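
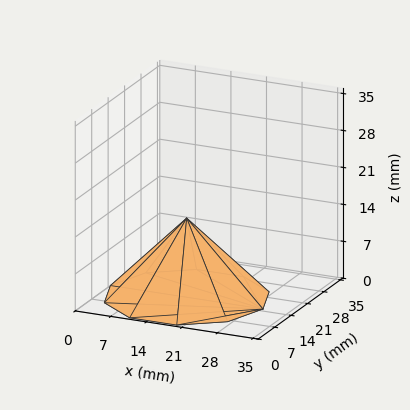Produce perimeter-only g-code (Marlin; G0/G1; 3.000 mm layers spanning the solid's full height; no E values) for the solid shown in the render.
Reading the render: the shape is a regular 10-sided pyramid, base circumscribed radius ≈ 15 mm, apex at z ≈ 15 mm (dimensions read to the nearest mm from the axis ticks). For the g-code, the solid's height is divided into equal slices at the stated Δz and each level perimeter traced with G1 moves after a G0 lift.

; perimeter-only toolpath
G21 ; units = mm
G90 ; absolute positioning
G28 ; home
; layer 1
G0 Z3.000
G0 X27.000 Y15.000
G1 X24.708 Y22.054
G1 X18.708 Y26.413
G1 X11.292 Y26.413
G1 X5.292 Y22.054
G1 X3.000 Y15.000
G1 X5.292 Y7.946
G1 X11.292 Y3.587
G1 X18.708 Y3.587
G1 X24.708 Y7.946
G1 X27.000 Y15.000
; layer 2
G0 Z6.000
G0 X24.000 Y15.000
G1 X22.281 Y20.290
G1 X17.781 Y23.560
G1 X12.219 Y23.560
G1 X7.719 Y20.290
G1 X6.000 Y15.000
G1 X7.719 Y9.710
G1 X12.219 Y6.440
G1 X17.781 Y6.440
G1 X22.281 Y9.710
G1 X24.000 Y15.000
; layer 3
G0 Z9.000
G0 X21.000 Y15.000
G1 X19.854 Y18.527
G1 X16.854 Y20.706
G1 X13.146 Y20.706
G1 X10.146 Y18.527
G1 X9.000 Y15.000
G1 X10.146 Y11.473
G1 X13.146 Y9.294
G1 X16.854 Y9.294
G1 X19.854 Y11.473
G1 X21.000 Y15.000
; layer 4
G0 Z12.000
G0 X18.000 Y15.000
G1 X17.427 Y16.763
G1 X15.927 Y17.853
G1 X14.073 Y17.853
G1 X12.573 Y16.763
G1 X12.000 Y15.000
G1 X12.573 Y13.237
G1 X14.073 Y12.147
G1 X15.927 Y12.147
G1 X17.427 Y13.237
G1 X18.000 Y15.000
M2 ; end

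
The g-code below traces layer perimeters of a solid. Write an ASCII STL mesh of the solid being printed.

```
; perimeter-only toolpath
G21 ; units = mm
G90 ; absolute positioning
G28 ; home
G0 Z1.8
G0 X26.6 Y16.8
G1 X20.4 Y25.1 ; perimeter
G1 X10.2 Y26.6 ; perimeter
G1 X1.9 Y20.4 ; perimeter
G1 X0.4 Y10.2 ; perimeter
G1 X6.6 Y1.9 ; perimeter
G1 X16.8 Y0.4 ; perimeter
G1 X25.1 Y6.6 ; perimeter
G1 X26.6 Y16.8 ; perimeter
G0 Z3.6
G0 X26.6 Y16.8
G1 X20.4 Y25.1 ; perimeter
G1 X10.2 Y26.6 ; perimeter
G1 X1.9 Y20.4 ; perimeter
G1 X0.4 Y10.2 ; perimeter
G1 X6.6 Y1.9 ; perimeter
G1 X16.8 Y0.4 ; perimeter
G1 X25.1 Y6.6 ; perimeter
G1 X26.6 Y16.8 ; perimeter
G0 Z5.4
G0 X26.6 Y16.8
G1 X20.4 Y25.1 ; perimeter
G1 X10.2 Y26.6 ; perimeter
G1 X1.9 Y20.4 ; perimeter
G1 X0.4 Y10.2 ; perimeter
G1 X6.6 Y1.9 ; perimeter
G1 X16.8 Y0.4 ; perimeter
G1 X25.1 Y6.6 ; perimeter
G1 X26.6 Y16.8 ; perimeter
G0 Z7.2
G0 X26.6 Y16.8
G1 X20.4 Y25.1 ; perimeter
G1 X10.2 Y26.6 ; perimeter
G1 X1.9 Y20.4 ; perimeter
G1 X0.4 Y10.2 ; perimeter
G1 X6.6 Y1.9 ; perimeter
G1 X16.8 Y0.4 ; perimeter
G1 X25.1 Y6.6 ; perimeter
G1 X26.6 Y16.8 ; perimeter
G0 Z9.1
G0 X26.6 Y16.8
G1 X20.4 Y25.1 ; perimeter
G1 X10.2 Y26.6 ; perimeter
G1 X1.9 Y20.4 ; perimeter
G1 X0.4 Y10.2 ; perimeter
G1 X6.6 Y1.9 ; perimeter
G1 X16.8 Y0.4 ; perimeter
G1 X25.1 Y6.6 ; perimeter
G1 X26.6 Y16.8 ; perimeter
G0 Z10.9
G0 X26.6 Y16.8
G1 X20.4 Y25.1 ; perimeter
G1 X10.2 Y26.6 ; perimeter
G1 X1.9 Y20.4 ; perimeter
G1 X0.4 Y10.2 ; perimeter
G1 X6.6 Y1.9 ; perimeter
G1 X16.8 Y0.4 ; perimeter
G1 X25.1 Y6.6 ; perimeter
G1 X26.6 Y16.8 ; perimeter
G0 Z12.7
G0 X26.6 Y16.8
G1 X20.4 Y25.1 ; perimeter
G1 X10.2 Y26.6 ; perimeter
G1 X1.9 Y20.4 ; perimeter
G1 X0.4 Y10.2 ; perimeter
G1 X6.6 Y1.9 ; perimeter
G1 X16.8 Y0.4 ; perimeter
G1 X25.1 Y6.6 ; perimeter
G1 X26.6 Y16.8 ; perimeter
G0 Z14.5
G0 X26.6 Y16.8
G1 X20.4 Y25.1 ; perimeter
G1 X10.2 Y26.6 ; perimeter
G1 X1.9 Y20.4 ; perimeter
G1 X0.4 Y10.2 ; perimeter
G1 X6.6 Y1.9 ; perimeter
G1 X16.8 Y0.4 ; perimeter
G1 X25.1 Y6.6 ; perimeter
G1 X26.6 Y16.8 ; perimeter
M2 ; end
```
solid part
  facet normal 0.0000 0.0000 -1.0000
    outer loop
      vertex 10.2 26.6 0.0
      vertex 20.4 25.1 0.0
      vertex 26.6 16.8 0.0
    endloop
  endfacet
  facet normal 0.0000 0.0000 -1.0000
    outer loop
      vertex 1.9 20.4 0.0
      vertex 10.2 26.6 0.0
      vertex 26.6 16.8 0.0
    endloop
  endfacet
  facet normal 0.0000 0.0000 -1.0000
    outer loop
      vertex 0.4 10.2 0.0
      vertex 1.9 20.4 0.0
      vertex 26.6 16.8 0.0
    endloop
  endfacet
  facet normal 0.0000 0.0000 -1.0000
    outer loop
      vertex 6.6 1.9 0.0
      vertex 0.4 10.2 0.0
      vertex 26.6 16.8 0.0
    endloop
  endfacet
  facet normal 0.0000 0.0000 -1.0000
    outer loop
      vertex 16.8 0.4 0.0
      vertex 6.6 1.9 0.0
      vertex 26.6 16.8 0.0
    endloop
  endfacet
  facet normal 0.0000 0.0000 -1.0000
    outer loop
      vertex 25.1 6.6 0.0
      vertex 16.8 0.4 0.0
      vertex 26.6 16.8 0.0
    endloop
  endfacet
  facet normal 0.0000 0.0000 1.0000
    outer loop
      vertex 26.6 16.8 14.5
      vertex 20.4 25.1 14.5
      vertex 10.2 26.6 14.5
    endloop
  endfacet
  facet normal 0.0000 0.0000 1.0000
    outer loop
      vertex 26.6 16.8 14.5
      vertex 10.2 26.6 14.5
      vertex 1.9 20.4 14.5
    endloop
  endfacet
  facet normal 0.0000 0.0000 1.0000
    outer loop
      vertex 26.6 16.8 14.5
      vertex 1.9 20.4 14.5
      vertex 0.4 10.2 14.5
    endloop
  endfacet
  facet normal 0.0000 0.0000 1.0000
    outer loop
      vertex 26.6 16.8 14.5
      vertex 0.4 10.2 14.5
      vertex 6.6 1.9 14.5
    endloop
  endfacet
  facet normal 0.0000 0.0000 1.0000
    outer loop
      vertex 26.6 16.8 14.5
      vertex 6.6 1.9 14.5
      vertex 16.8 0.4 14.5
    endloop
  endfacet
  facet normal 0.0000 0.0000 1.0000
    outer loop
      vertex 26.6 16.8 14.5
      vertex 16.8 0.4 14.5
      vertex 25.1 6.6 14.5
    endloop
  endfacet
  facet normal 0.8012 0.5985 0.0000
    outer loop
      vertex 26.6 16.8 0.0
      vertex 20.4 25.1 0.0
      vertex 20.4 25.1 14.5
    endloop
  endfacet
  facet normal 0.8012 0.5985 0.0000
    outer loop
      vertex 26.6 16.8 0.0
      vertex 20.4 25.1 14.5
      vertex 26.6 16.8 14.5
    endloop
  endfacet
  facet normal 0.1455 0.9894 0.0000
    outer loop
      vertex 20.4 25.1 0.0
      vertex 10.2 26.6 0.0
      vertex 10.2 26.6 14.5
    endloop
  endfacet
  facet normal 0.1455 0.9894 0.0000
    outer loop
      vertex 20.4 25.1 0.0
      vertex 10.2 26.6 14.5
      vertex 20.4 25.1 14.5
    endloop
  endfacet
  facet normal -0.5985 0.8012 0.0000
    outer loop
      vertex 10.2 26.6 0.0
      vertex 1.9 20.4 0.0
      vertex 1.9 20.4 14.5
    endloop
  endfacet
  facet normal -0.5985 0.8012 0.0000
    outer loop
      vertex 10.2 26.6 0.0
      vertex 1.9 20.4 14.5
      vertex 10.2 26.6 14.5
    endloop
  endfacet
  facet normal -0.9894 0.1455 0.0000
    outer loop
      vertex 1.9 20.4 0.0
      vertex 0.4 10.2 0.0
      vertex 0.4 10.2 14.5
    endloop
  endfacet
  facet normal -0.9894 0.1455 0.0000
    outer loop
      vertex 1.9 20.4 0.0
      vertex 0.4 10.2 14.5
      vertex 1.9 20.4 14.5
    endloop
  endfacet
  facet normal -0.8012 -0.5985 0.0000
    outer loop
      vertex 0.4 10.2 0.0
      vertex 6.6 1.9 0.0
      vertex 6.6 1.9 14.5
    endloop
  endfacet
  facet normal -0.8012 -0.5985 0.0000
    outer loop
      vertex 0.4 10.2 0.0
      vertex 6.6 1.9 14.5
      vertex 0.4 10.2 14.5
    endloop
  endfacet
  facet normal -0.1455 -0.9894 0.0000
    outer loop
      vertex 6.6 1.9 0.0
      vertex 16.8 0.4 0.0
      vertex 16.8 0.4 14.5
    endloop
  endfacet
  facet normal -0.1455 -0.9894 0.0000
    outer loop
      vertex 6.6 1.9 0.0
      vertex 16.8 0.4 14.5
      vertex 6.6 1.9 14.5
    endloop
  endfacet
  facet normal 0.5985 -0.8012 0.0000
    outer loop
      vertex 16.8 0.4 0.0
      vertex 25.1 6.6 0.0
      vertex 25.1 6.6 14.5
    endloop
  endfacet
  facet normal 0.5985 -0.8012 0.0000
    outer loop
      vertex 16.8 0.4 0.0
      vertex 25.1 6.6 14.5
      vertex 16.8 0.4 14.5
    endloop
  endfacet
  facet normal 0.9894 -0.1455 0.0000
    outer loop
      vertex 25.1 6.6 0.0
      vertex 26.6 16.8 0.0
      vertex 26.6 16.8 14.5
    endloop
  endfacet
  facet normal 0.9894 -0.1455 0.0000
    outer loop
      vertex 25.1 6.6 0.0
      vertex 26.6 16.8 14.5
      vertex 25.1 6.6 14.5
    endloop
  endfacet
endsolid part

The G0 Z moves step by Δz≈1.8 mm. Every layer's G1 loop is the same polygon, so the solid is a straight extrusion of it from z=0 to z≈14.5. Closing with flat bottom and top caps and triangulating gives 28 facets — a regular 8-sided prism (a cylinder approximated with 8 flat sides), circumscribed radius ≈ 13.5 mm, height ≈ 14.5 mm.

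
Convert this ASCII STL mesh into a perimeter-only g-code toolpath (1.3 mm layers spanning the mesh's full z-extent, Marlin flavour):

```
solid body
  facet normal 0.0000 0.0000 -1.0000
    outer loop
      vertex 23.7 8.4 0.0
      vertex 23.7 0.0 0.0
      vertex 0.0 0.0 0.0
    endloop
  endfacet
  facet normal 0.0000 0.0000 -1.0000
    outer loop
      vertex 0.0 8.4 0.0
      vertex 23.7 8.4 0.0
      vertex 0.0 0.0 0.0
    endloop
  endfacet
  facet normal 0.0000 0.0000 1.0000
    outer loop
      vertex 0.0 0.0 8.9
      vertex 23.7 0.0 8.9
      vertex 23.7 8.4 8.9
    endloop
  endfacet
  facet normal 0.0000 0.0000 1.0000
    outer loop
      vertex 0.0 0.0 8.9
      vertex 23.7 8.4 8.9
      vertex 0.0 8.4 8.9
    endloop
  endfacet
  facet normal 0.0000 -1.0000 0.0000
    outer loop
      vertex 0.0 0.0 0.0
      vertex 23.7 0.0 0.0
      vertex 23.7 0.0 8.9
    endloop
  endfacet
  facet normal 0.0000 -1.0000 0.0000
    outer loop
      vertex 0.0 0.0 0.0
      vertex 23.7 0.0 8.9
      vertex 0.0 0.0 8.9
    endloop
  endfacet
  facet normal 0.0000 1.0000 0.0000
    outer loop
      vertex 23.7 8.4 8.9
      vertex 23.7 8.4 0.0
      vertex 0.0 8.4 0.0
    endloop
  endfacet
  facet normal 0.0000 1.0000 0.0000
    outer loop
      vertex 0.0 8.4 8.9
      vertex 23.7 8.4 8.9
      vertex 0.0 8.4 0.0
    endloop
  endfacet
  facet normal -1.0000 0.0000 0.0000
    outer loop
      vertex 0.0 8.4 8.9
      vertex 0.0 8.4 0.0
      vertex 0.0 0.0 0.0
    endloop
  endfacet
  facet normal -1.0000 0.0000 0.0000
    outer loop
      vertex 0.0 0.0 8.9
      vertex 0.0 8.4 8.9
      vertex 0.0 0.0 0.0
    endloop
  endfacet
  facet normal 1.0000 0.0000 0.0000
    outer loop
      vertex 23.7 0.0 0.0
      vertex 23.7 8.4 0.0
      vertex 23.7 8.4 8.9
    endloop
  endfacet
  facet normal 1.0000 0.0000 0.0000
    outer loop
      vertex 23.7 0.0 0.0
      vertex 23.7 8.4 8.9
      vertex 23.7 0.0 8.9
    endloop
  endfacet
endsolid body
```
; perimeter-only toolpath
G21 ; units = mm
G90 ; absolute positioning
G28 ; home
; layer 1
G0 Z1.3
G0 X0.0 Y0.0
G1 X23.7 Y0.0
G1 X23.7 Y8.4
G1 X0.0 Y8.4
G1 X0.0 Y0.0
; layer 2
G0 Z2.5
G0 X0.0 Y0.0
G1 X23.7 Y0.0
G1 X23.7 Y8.4
G1 X0.0 Y8.4
G1 X0.0 Y0.0
; layer 3
G0 Z3.8
G0 X0.0 Y0.0
G1 X23.7 Y0.0
G1 X23.7 Y8.4
G1 X0.0 Y8.4
G1 X0.0 Y0.0
; layer 4
G0 Z5.1
G0 X0.0 Y0.0
G1 X23.7 Y0.0
G1 X23.7 Y8.4
G1 X0.0 Y8.4
G1 X0.0 Y0.0
; layer 5
G0 Z6.4
G0 X0.0 Y0.0
G1 X23.7 Y0.0
G1 X23.7 Y8.4
G1 X0.0 Y8.4
G1 X0.0 Y0.0
; layer 6
G0 Z7.6
G0 X0.0 Y0.0
G1 X23.7 Y0.0
G1 X23.7 Y8.4
G1 X0.0 Y8.4
G1 X0.0 Y0.0
; layer 7
G0 Z8.9
G0 X0.0 Y0.0
G1 X23.7 Y0.0
G1 X23.7 Y8.4
G1 X0.0 Y8.4
G1 X0.0 Y0.0
M2 ; end

The solid is a rectangular box, roughly 23.7 × 8.4 mm footprint and 8.9 mm tall. Slicing at Δz = 1.3 mm — 7 equal slices spanning the solid's height, so layer i sits at z = i·h/7 — gives 7 non-empty perimeters. Each is a 4-segment closed polygon; G0 lifts to the layer z and rapids to the start vertex, then G1 traces the edges.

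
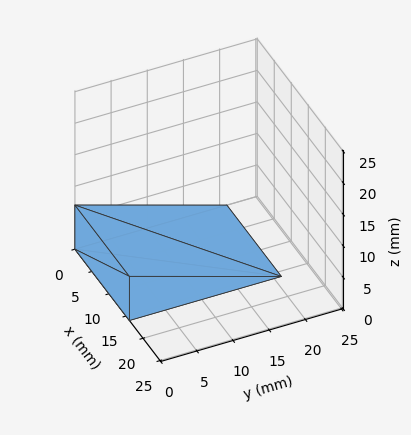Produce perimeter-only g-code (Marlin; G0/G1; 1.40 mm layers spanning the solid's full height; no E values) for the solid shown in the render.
Reading the render: the shape is a wedge (ramp): 16 × 21 mm base, rising to 7 mm along the y=0 edge and sloping linearly to z=0 at y=21 (dimensions read to the nearest mm from the axis ticks). For the g-code, the solid's height is divided into equal slices at the stated Δz and each level perimeter traced with G1 moves after a G0 lift.

; perimeter-only toolpath
G21 ; units = mm
G90 ; absolute positioning
G28 ; home
; layer 1
G0 Z1.40
G0 X0.00 Y0.00
G1 X16.00 Y0.00
G1 X16.00 Y16.80
G1 X0.00 Y16.80
G1 X0.00 Y0.00
; layer 2
G0 Z2.80
G0 X0.00 Y0.00
G1 X16.00 Y0.00
G1 X16.00 Y12.60
G1 X0.00 Y12.60
G1 X0.00 Y0.00
; layer 3
G0 Z4.20
G0 X0.00 Y0.00
G1 X16.00 Y0.00
G1 X16.00 Y8.40
G1 X0.00 Y8.40
G1 X0.00 Y0.00
; layer 4
G0 Z5.60
G0 X0.00 Y0.00
G1 X16.00 Y0.00
G1 X16.00 Y4.20
G1 X0.00 Y4.20
G1 X0.00 Y0.00
M2 ; end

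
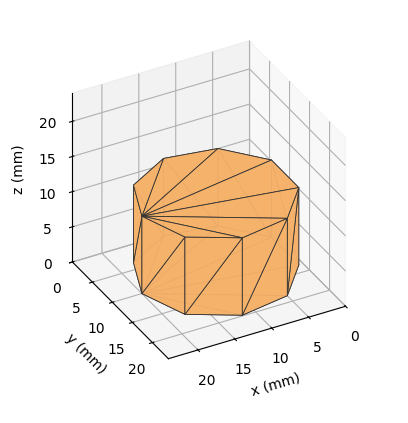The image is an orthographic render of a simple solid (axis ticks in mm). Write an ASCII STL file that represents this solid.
Reading the render: the shape is a regular 9-sided prism (a cylinder approximated with 9 flat sides), circumscribed radius ≈ 10 mm, height ≈ 11 mm (dimensions read to the nearest mm from the axis ticks). For the STL, each face is triangulated and given an outward normal.

solid part
  facet normal 0.0000 0.0000 -1.0000
    outer loop
      vertex 11.736 19.848 0.000
      vertex 17.660 16.428 0.000
      vertex 20.000 10.000 0.000
    endloop
  endfacet
  facet normal 0.0000 0.0000 -1.0000
    outer loop
      vertex 5.000 18.660 0.000
      vertex 11.736 19.848 0.000
      vertex 20.000 10.000 0.000
    endloop
  endfacet
  facet normal 0.0000 0.0000 -1.0000
    outer loop
      vertex 0.603 13.420 0.000
      vertex 5.000 18.660 0.000
      vertex 20.000 10.000 0.000
    endloop
  endfacet
  facet normal 0.0000 0.0000 -1.0000
    outer loop
      vertex 0.603 6.580 0.000
      vertex 0.603 13.420 0.000
      vertex 20.000 10.000 0.000
    endloop
  endfacet
  facet normal 0.0000 0.0000 -1.0000
    outer loop
      vertex 5.000 1.340 0.000
      vertex 0.603 6.580 0.000
      vertex 20.000 10.000 0.000
    endloop
  endfacet
  facet normal 0.0000 0.0000 -1.0000
    outer loop
      vertex 11.736 0.152 0.000
      vertex 5.000 1.340 0.000
      vertex 20.000 10.000 0.000
    endloop
  endfacet
  facet normal 0.0000 0.0000 -1.0000
    outer loop
      vertex 17.660 3.572 0.000
      vertex 11.736 0.152 0.000
      vertex 20.000 10.000 0.000
    endloop
  endfacet
  facet normal 0.0000 0.0000 1.0000
    outer loop
      vertex 20.000 10.000 11.000
      vertex 17.660 16.428 11.000
      vertex 11.736 19.848 11.000
    endloop
  endfacet
  facet normal 0.0000 0.0000 1.0000
    outer loop
      vertex 20.000 10.000 11.000
      vertex 11.736 19.848 11.000
      vertex 5.000 18.660 11.000
    endloop
  endfacet
  facet normal 0.0000 0.0000 1.0000
    outer loop
      vertex 20.000 10.000 11.000
      vertex 5.000 18.660 11.000
      vertex 0.603 13.420 11.000
    endloop
  endfacet
  facet normal 0.0000 0.0000 1.0000
    outer loop
      vertex 20.000 10.000 11.000
      vertex 0.603 13.420 11.000
      vertex 0.603 6.580 11.000
    endloop
  endfacet
  facet normal 0.0000 0.0000 1.0000
    outer loop
      vertex 20.000 10.000 11.000
      vertex 0.603 6.580 11.000
      vertex 5.000 1.340 11.000
    endloop
  endfacet
  facet normal 0.0000 0.0000 1.0000
    outer loop
      vertex 20.000 10.000 11.000
      vertex 5.000 1.340 11.000
      vertex 11.736 0.152 11.000
    endloop
  endfacet
  facet normal 0.0000 0.0000 1.0000
    outer loop
      vertex 20.000 10.000 11.000
      vertex 11.736 0.152 11.000
      vertex 17.660 3.572 11.000
    endloop
  endfacet
  facet normal 0.9397 0.3421 0.0000
    outer loop
      vertex 20.000 10.000 0.000
      vertex 17.660 16.428 0.000
      vertex 17.660 16.428 11.000
    endloop
  endfacet
  facet normal 0.9397 0.3421 0.0000
    outer loop
      vertex 20.000 10.000 0.000
      vertex 17.660 16.428 11.000
      vertex 20.000 10.000 11.000
    endloop
  endfacet
  facet normal 0.5000 0.8660 0.0000
    outer loop
      vertex 17.660 16.428 0.000
      vertex 11.736 19.848 0.000
      vertex 11.736 19.848 11.000
    endloop
  endfacet
  facet normal 0.5000 0.8660 0.0000
    outer loop
      vertex 17.660 16.428 0.000
      vertex 11.736 19.848 11.000
      vertex 17.660 16.428 11.000
    endloop
  endfacet
  facet normal -0.1737 0.9848 0.0000
    outer loop
      vertex 11.736 19.848 0.000
      vertex 5.000 18.660 0.000
      vertex 5.000 18.660 11.000
    endloop
  endfacet
  facet normal -0.1737 0.9848 0.0000
    outer loop
      vertex 11.736 19.848 0.000
      vertex 5.000 18.660 11.000
      vertex 11.736 19.848 11.000
    endloop
  endfacet
  facet normal -0.7660 0.6428 0.0000
    outer loop
      vertex 5.000 18.660 0.000
      vertex 0.603 13.420 0.000
      vertex 0.603 13.420 11.000
    endloop
  endfacet
  facet normal -0.7660 0.6428 0.0000
    outer loop
      vertex 5.000 18.660 0.000
      vertex 0.603 13.420 11.000
      vertex 5.000 18.660 11.000
    endloop
  endfacet
  facet normal -1.0000 0.0000 0.0000
    outer loop
      vertex 0.603 13.420 0.000
      vertex 0.603 6.580 0.000
      vertex 0.603 6.580 11.000
    endloop
  endfacet
  facet normal -1.0000 0.0000 0.0000
    outer loop
      vertex 0.603 13.420 0.000
      vertex 0.603 6.580 11.000
      vertex 0.603 13.420 11.000
    endloop
  endfacet
  facet normal -0.7660 -0.6428 0.0000
    outer loop
      vertex 0.603 6.580 0.000
      vertex 5.000 1.340 0.000
      vertex 5.000 1.340 11.000
    endloop
  endfacet
  facet normal -0.7660 -0.6428 0.0000
    outer loop
      vertex 0.603 6.580 0.000
      vertex 5.000 1.340 11.000
      vertex 0.603 6.580 11.000
    endloop
  endfacet
  facet normal -0.1737 -0.9848 0.0000
    outer loop
      vertex 5.000 1.340 0.000
      vertex 11.736 0.152 0.000
      vertex 11.736 0.152 11.000
    endloop
  endfacet
  facet normal -0.1737 -0.9848 0.0000
    outer loop
      vertex 5.000 1.340 0.000
      vertex 11.736 0.152 11.000
      vertex 5.000 1.340 11.000
    endloop
  endfacet
  facet normal 0.5000 -0.8660 0.0000
    outer loop
      vertex 11.736 0.152 0.000
      vertex 17.660 3.572 0.000
      vertex 17.660 3.572 11.000
    endloop
  endfacet
  facet normal 0.5000 -0.8660 0.0000
    outer loop
      vertex 11.736 0.152 0.000
      vertex 17.660 3.572 11.000
      vertex 11.736 0.152 11.000
    endloop
  endfacet
  facet normal 0.9397 -0.3421 0.0000
    outer loop
      vertex 17.660 3.572 0.000
      vertex 20.000 10.000 0.000
      vertex 20.000 10.000 11.000
    endloop
  endfacet
  facet normal 0.9397 -0.3421 0.0000
    outer loop
      vertex 17.660 3.572 0.000
      vertex 20.000 10.000 11.000
      vertex 17.660 3.572 11.000
    endloop
  endfacet
endsolid part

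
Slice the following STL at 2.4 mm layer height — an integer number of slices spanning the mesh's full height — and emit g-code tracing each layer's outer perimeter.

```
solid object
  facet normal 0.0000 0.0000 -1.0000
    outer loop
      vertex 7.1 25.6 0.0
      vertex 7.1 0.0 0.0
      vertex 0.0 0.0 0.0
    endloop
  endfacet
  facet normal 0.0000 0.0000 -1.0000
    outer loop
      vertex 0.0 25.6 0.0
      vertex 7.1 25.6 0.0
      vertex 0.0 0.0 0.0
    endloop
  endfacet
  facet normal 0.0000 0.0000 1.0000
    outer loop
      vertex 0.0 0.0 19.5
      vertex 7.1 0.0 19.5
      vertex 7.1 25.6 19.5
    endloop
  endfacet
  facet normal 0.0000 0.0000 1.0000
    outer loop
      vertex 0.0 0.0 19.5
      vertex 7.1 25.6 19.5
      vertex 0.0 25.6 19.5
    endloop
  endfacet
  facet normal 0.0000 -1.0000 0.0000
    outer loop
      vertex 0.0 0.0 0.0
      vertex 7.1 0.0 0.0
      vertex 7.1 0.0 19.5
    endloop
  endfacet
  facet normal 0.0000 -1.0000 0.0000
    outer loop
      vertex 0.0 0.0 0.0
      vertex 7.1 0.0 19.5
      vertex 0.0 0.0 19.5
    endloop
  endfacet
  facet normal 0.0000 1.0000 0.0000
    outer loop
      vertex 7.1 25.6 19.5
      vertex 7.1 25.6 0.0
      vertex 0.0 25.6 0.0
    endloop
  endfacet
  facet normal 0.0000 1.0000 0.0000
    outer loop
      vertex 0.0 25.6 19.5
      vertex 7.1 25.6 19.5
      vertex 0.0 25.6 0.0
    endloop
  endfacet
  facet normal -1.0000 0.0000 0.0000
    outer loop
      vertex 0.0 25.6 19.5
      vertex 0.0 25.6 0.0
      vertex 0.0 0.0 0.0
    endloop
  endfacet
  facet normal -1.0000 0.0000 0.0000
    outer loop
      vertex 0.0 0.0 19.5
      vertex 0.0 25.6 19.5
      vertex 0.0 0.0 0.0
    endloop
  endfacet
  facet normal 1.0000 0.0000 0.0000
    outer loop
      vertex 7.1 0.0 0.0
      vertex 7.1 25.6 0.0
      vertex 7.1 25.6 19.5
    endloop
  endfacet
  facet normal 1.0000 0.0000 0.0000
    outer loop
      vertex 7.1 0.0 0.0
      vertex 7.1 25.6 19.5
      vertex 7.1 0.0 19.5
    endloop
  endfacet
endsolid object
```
; perimeter-only toolpath
G21 ; units = mm
G90 ; absolute positioning
G28 ; home
; layer 1
G0 Z2.4
G0 X0.0 Y0.0
G1 X7.1 Y0.0
G1 X7.1 Y25.6
G1 X0.0 Y25.6
G1 X0.0 Y0.0
; layer 2
G0 Z4.9
G0 X0.0 Y0.0
G1 X7.1 Y0.0
G1 X7.1 Y25.6
G1 X0.0 Y25.6
G1 X0.0 Y0.0
; layer 3
G0 Z7.3
G0 X0.0 Y0.0
G1 X7.1 Y0.0
G1 X7.1 Y25.6
G1 X0.0 Y25.6
G1 X0.0 Y0.0
; layer 4
G0 Z9.8
G0 X0.0 Y0.0
G1 X7.1 Y0.0
G1 X7.1 Y25.6
G1 X0.0 Y25.6
G1 X0.0 Y0.0
; layer 5
G0 Z12.2
G0 X0.0 Y0.0
G1 X7.1 Y0.0
G1 X7.1 Y25.6
G1 X0.0 Y25.6
G1 X0.0 Y0.0
; layer 6
G0 Z14.6
G0 X0.0 Y0.0
G1 X7.1 Y0.0
G1 X7.1 Y25.6
G1 X0.0 Y25.6
G1 X0.0 Y0.0
; layer 7
G0 Z17.1
G0 X0.0 Y0.0
G1 X7.1 Y0.0
G1 X7.1 Y25.6
G1 X0.0 Y25.6
G1 X0.0 Y0.0
; layer 8
G0 Z19.5
G0 X0.0 Y0.0
G1 X7.1 Y0.0
G1 X7.1 Y25.6
G1 X0.0 Y25.6
G1 X0.0 Y0.0
M2 ; end

The solid is a rectangular box, roughly 7.1 × 25.6 mm footprint and 19.5 mm tall. Slicing at Δz = 2.4 mm — 8 equal slices spanning the solid's height, so layer i sits at z = i·h/8 — gives 8 non-empty perimeters. Each is a 4-segment closed polygon; G0 lifts to the layer z and rapids to the start vertex, then G1 traces the edges.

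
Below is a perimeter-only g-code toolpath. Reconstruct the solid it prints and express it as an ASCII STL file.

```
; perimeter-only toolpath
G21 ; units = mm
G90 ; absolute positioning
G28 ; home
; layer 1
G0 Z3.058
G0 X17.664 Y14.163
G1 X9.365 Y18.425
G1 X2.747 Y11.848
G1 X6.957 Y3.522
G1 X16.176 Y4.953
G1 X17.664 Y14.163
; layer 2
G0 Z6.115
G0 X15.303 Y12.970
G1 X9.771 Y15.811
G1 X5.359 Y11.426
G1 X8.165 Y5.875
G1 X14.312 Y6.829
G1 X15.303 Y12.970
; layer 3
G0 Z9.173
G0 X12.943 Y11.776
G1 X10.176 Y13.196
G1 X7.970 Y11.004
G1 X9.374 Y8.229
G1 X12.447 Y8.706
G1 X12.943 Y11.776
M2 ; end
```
solid part
  facet normal 0.0000 0.0000 -1.0000
    outer loop
      vertex 0.135 12.270 0.000
      vertex 8.959 21.039 0.000
      vertex 20.025 15.357 0.000
    endloop
  endfacet
  facet normal 0.0000 0.0000 -1.0000
    outer loop
      vertex 5.749 1.168 0.000
      vertex 0.135 12.270 0.000
      vertex 20.025 15.357 0.000
    endloop
  endfacet
  facet normal 0.0000 0.0000 -1.0000
    outer loop
      vertex 18.041 3.076 0.000
      vertex 5.749 1.168 0.000
      vertex 20.025 15.357 0.000
    endloop
  endfacet
  facet normal 0.3742 0.7288 0.5734
    outer loop
      vertex 20.025 15.357 0.000
      vertex 8.959 21.039 0.000
      vertex 10.582 10.582 12.231
    endloop
  endfacet
  facet normal -0.5775 0.5811 0.5734
    outer loop
      vertex 8.959 21.039 0.000
      vertex 0.135 12.270 0.000
      vertex 10.582 10.582 12.231
    endloop
  endfacet
  facet normal -0.7311 -0.3697 0.5734
    outer loop
      vertex 0.135 12.270 0.000
      vertex 5.749 1.168 0.000
      vertex 10.582 10.582 12.231
    endloop
  endfacet
  facet normal 0.1257 -0.8096 0.5734
    outer loop
      vertex 5.749 1.168 0.000
      vertex 18.041 3.076 0.000
      vertex 10.582 10.582 12.231
    endloop
  endfacet
  facet normal 0.8088 -0.1307 0.5734
    outer loop
      vertex 18.041 3.076 0.000
      vertex 20.025 15.357 0.000
      vertex 10.582 10.582 12.231
    endloop
  endfacet
endsolid part

The G0 Z moves step by Δz≈3.058 mm. The G1 loops shrink linearly with z, so the solid tapers from its base footprint up to z≈12.2. Closing with a flat bottom cap and the tapered top and triangulating gives 8 facets — a regular 5-sided pyramid, base circumscribed radius ≈ 10.6 mm, apex at z ≈ 12.2 mm.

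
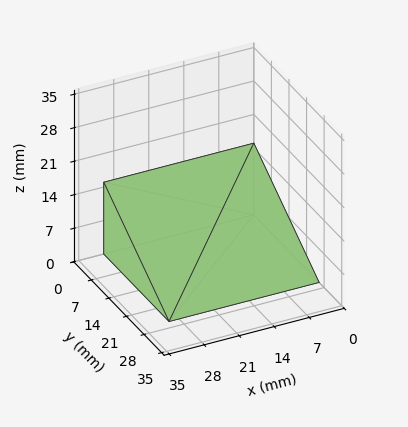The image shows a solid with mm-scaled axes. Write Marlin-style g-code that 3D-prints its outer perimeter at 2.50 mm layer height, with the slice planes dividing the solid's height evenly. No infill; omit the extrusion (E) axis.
Reading the render: the shape is a wedge (ramp): 30 × 26 mm base, rising to 15 mm along the y=0 edge and sloping linearly to z=0 at y=26 (dimensions read to the nearest mm from the axis ticks). For the g-code, the solid's height is divided into equal slices at the stated Δz and each level perimeter traced with G1 moves after a G0 lift.

; perimeter-only toolpath
G21 ; units = mm
G90 ; absolute positioning
G28 ; home
; layer 1
G0 Z2.50
G0 X0.00 Y0.00
G1 X30.00 Y0.00
G1 X30.00 Y21.67
G1 X0.00 Y21.67
G1 X0.00 Y0.00
; layer 2
G0 Z5.00
G0 X0.00 Y0.00
G1 X30.00 Y0.00
G1 X30.00 Y17.33
G1 X0.00 Y17.33
G1 X0.00 Y0.00
; layer 3
G0 Z7.50
G0 X0.00 Y0.00
G1 X30.00 Y0.00
G1 X30.00 Y13.00
G1 X0.00 Y13.00
G1 X0.00 Y0.00
; layer 4
G0 Z10.00
G0 X0.00 Y0.00
G1 X30.00 Y0.00
G1 X30.00 Y8.67
G1 X0.00 Y8.67
G1 X0.00 Y0.00
; layer 5
G0 Z12.50
G0 X0.00 Y0.00
G1 X30.00 Y0.00
G1 X30.00 Y4.33
G1 X0.00 Y4.33
G1 X0.00 Y0.00
M2 ; end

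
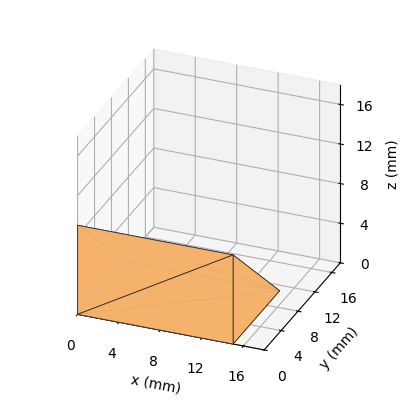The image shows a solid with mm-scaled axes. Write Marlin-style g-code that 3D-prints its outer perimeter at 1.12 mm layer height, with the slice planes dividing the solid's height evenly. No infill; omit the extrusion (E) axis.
Reading the render: the shape is a wedge (ramp): 15 × 11 mm base, rising to 9 mm along the y=0 edge and sloping linearly to z=0 at y=11 (dimensions read to the nearest mm from the axis ticks). For the g-code, the solid's height is divided into equal slices at the stated Δz and each level perimeter traced with G1 moves after a G0 lift.

; perimeter-only toolpath
G21 ; units = mm
G90 ; absolute positioning
G28 ; home
; layer 1
G0 Z1.12
G0 X0.00 Y0.00
G1 X15.00 Y0.00
G1 X15.00 Y9.62
G1 X0.00 Y9.62
G1 X0.00 Y0.00
; layer 2
G0 Z2.25
G0 X0.00 Y0.00
G1 X15.00 Y0.00
G1 X15.00 Y8.25
G1 X0.00 Y8.25
G1 X0.00 Y0.00
; layer 3
G0 Z3.38
G0 X0.00 Y0.00
G1 X15.00 Y0.00
G1 X15.00 Y6.88
G1 X0.00 Y6.88
G1 X0.00 Y0.00
; layer 4
G0 Z4.50
G0 X0.00 Y0.00
G1 X15.00 Y0.00
G1 X15.00 Y5.50
G1 X0.00 Y5.50
G1 X0.00 Y0.00
; layer 5
G0 Z5.62
G0 X0.00 Y0.00
G1 X15.00 Y0.00
G1 X15.00 Y4.12
G1 X0.00 Y4.12
G1 X0.00 Y0.00
; layer 6
G0 Z6.75
G0 X0.00 Y0.00
G1 X15.00 Y0.00
G1 X15.00 Y2.75
G1 X0.00 Y2.75
G1 X0.00 Y0.00
; layer 7
G0 Z7.88
G0 X0.00 Y0.00
G1 X15.00 Y0.00
G1 X15.00 Y1.38
G1 X0.00 Y1.38
G1 X0.00 Y0.00
M2 ; end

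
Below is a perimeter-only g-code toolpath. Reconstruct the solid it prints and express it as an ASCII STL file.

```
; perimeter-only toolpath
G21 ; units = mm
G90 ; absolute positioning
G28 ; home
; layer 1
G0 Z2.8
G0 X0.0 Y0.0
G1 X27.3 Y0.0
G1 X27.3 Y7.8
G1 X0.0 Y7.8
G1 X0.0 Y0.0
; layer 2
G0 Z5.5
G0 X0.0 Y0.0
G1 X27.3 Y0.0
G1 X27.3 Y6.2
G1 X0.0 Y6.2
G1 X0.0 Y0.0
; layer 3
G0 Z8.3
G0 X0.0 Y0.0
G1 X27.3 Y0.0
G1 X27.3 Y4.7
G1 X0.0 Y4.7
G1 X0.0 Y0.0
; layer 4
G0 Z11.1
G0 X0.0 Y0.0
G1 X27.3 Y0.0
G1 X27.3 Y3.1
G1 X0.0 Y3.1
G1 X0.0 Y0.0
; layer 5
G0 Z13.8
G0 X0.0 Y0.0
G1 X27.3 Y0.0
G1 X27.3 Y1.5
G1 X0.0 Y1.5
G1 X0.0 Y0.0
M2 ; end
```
solid part
  facet normal 0.0000 0.0000 -1.0000
    outer loop
      vertex 27.3 9.3 0.0
      vertex 27.3 0.0 0.0
      vertex 0.0 0.0 0.0
    endloop
  endfacet
  facet normal 0.0000 0.0000 -1.0000
    outer loop
      vertex 0.0 9.3 0.0
      vertex 27.3 9.3 0.0
      vertex 0.0 0.0 0.0
    endloop
  endfacet
  facet normal 0.0000 -1.0000 0.0000
    outer loop
      vertex 0.0 0.0 0.0
      vertex 27.3 0.0 0.0
      vertex 27.3 0.0 16.6
    endloop
  endfacet
  facet normal 0.0000 -1.0000 0.0000
    outer loop
      vertex 0.0 0.0 0.0
      vertex 27.3 0.0 16.6
      vertex 0.0 0.0 16.6
    endloop
  endfacet
  facet normal 0.0000 0.8724 0.4888
    outer loop
      vertex 0.0 0.0 16.6
      vertex 27.3 0.0 16.6
      vertex 27.3 9.3 0.0
    endloop
  endfacet
  facet normal 0.0000 0.8724 0.4888
    outer loop
      vertex 0.0 0.0 16.6
      vertex 27.3 9.3 0.0
      vertex 0.0 9.3 0.0
    endloop
  endfacet
  facet normal -1.0000 0.0000 0.0000
    outer loop
      vertex 0.0 0.0 16.6
      vertex 0.0 9.3 0.0
      vertex 0.0 0.0 0.0
    endloop
  endfacet
  facet normal 1.0000 0.0000 0.0000
    outer loop
      vertex 27.3 0.0 0.0
      vertex 27.3 9.3 0.0
      vertex 27.3 0.0 16.6
    endloop
  endfacet
endsolid part

The G0 Z moves step by Δz≈2.8 mm. The G1 loops shrink linearly with z, so the solid tapers from its base footprint up to z≈16.6. Closing with a flat bottom cap and the tapered top and triangulating gives 8 facets — a wedge (ramp): 27.3 × 9.3 mm base, rising to 16.6 mm along the y=0 edge and sloping linearly to z=0 at y=9.3.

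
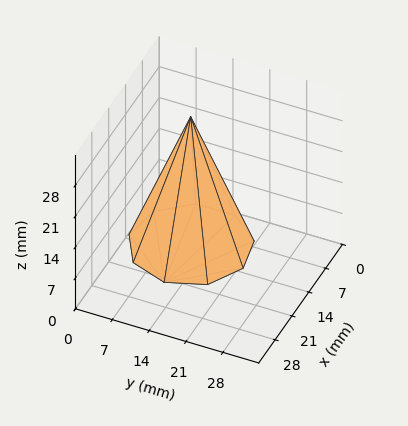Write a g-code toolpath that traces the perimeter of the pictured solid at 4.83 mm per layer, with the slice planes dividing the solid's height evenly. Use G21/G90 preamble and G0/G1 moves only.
Reading the render: the shape is a regular 9-sided pyramid, base circumscribed radius ≈ 11 mm, apex at z ≈ 29 mm (dimensions read to the nearest mm from the axis ticks). For the g-code, the solid's height is divided into equal slices at the stated Δz and each level perimeter traced with G1 moves after a G0 lift.

; perimeter-only toolpath
G21 ; units = mm
G90 ; absolute positioning
G28 ; home
; layer 1
G0 Z4.83
G0 X20.17 Y11.00
G1 X18.02 Y16.89
G1 X12.59 Y20.02
G1 X6.42 Y18.94
G1 X2.38 Y14.13
G1 X2.38 Y7.87
G1 X6.42 Y3.06
G1 X12.59 Y1.97
G1 X18.02 Y5.11
G1 X20.17 Y11.00
; layer 2
G0 Z9.67
G0 X18.33 Y11.00
G1 X16.62 Y15.71
G1 X12.27 Y18.22
G1 X7.33 Y17.35
G1 X4.11 Y13.51
G1 X4.11 Y8.49
G1 X7.33 Y4.65
G1 X12.27 Y3.78
G1 X16.62 Y6.29
G1 X18.33 Y11.00
; layer 3
G0 Z14.50
G0 X16.50 Y11.00
G1 X15.21 Y14.54
G1 X11.96 Y16.41
G1 X8.25 Y15.77
G1 X5.83 Y12.88
G1 X5.83 Y9.12
G1 X8.25 Y6.24
G1 X11.96 Y5.58
G1 X15.21 Y7.46
G1 X16.50 Y11.00
; layer 4
G0 Z19.33
G0 X14.67 Y11.00
G1 X13.81 Y13.36
G1 X11.64 Y14.61
G1 X9.17 Y14.18
G1 X7.55 Y12.25
G1 X7.55 Y9.75
G1 X9.17 Y7.82
G1 X11.64 Y7.39
G1 X13.81 Y8.64
G1 X14.67 Y11.00
; layer 5
G0 Z24.17
G0 X12.83 Y11.00
G1 X12.41 Y12.18
G1 X11.32 Y12.80
G1 X10.08 Y12.59
G1 X9.28 Y11.63
G1 X9.28 Y10.37
G1 X10.08 Y9.41
G1 X11.32 Y9.20
G1 X12.41 Y9.82
G1 X12.83 Y11.00
M2 ; end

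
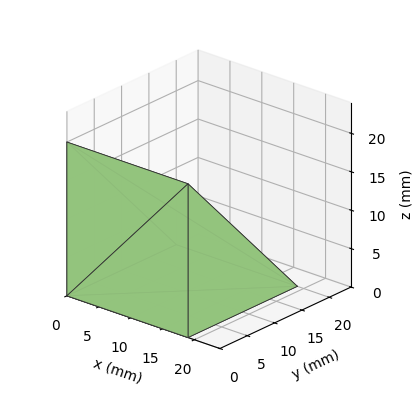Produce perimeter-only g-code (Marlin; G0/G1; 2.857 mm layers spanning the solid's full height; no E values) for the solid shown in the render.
Reading the render: the shape is a wedge (ramp): 19 × 20 mm base, rising to 20 mm along the y=0 edge and sloping linearly to z=0 at y=20 (dimensions read to the nearest mm from the axis ticks). For the g-code, the solid's height is divided into equal slices at the stated Δz and each level perimeter traced with G1 moves after a G0 lift.

; perimeter-only toolpath
G21 ; units = mm
G90 ; absolute positioning
G28 ; home
; layer 1
G0 Z2.857
G0 X0.000 Y0.000
G1 X19.000 Y0.000
G1 X19.000 Y17.143
G1 X0.000 Y17.143
G1 X0.000 Y0.000
; layer 2
G0 Z5.714
G0 X0.000 Y0.000
G1 X19.000 Y0.000
G1 X19.000 Y14.286
G1 X0.000 Y14.286
G1 X0.000 Y0.000
; layer 3
G0 Z8.571
G0 X0.000 Y0.000
G1 X19.000 Y0.000
G1 X19.000 Y11.429
G1 X0.000 Y11.429
G1 X0.000 Y0.000
; layer 4
G0 Z11.429
G0 X0.000 Y0.000
G1 X19.000 Y0.000
G1 X19.000 Y8.571
G1 X0.000 Y8.571
G1 X0.000 Y0.000
; layer 5
G0 Z14.286
G0 X0.000 Y0.000
G1 X19.000 Y0.000
G1 X19.000 Y5.714
G1 X0.000 Y5.714
G1 X0.000 Y0.000
; layer 6
G0 Z17.143
G0 X0.000 Y0.000
G1 X19.000 Y0.000
G1 X19.000 Y2.857
G1 X0.000 Y2.857
G1 X0.000 Y0.000
M2 ; end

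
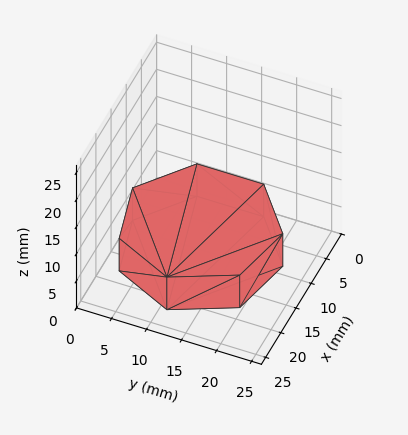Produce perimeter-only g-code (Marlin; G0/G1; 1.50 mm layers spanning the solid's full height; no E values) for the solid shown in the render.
Reading the render: the shape is a regular 7-sided prism (a cylinder approximated with 7 flat sides), circumscribed radius ≈ 11 mm, height ≈ 6 mm (dimensions read to the nearest mm from the axis ticks). For the g-code, the solid's height is divided into equal slices at the stated Δz and each level perimeter traced with G1 moves after a G0 lift.

; perimeter-only toolpath
G21 ; units = mm
G90 ; absolute positioning
G28 ; home
; layer 1
G0 Z1.50
G0 X22.00 Y11.00
G1 X17.86 Y19.60
G1 X8.55 Y21.72
G1 X1.09 Y15.77
G1 X1.09 Y6.23
G1 X8.55 Y0.28
G1 X17.86 Y2.40
G1 X22.00 Y11.00
; layer 2
G0 Z3.00
G0 X22.00 Y11.00
G1 X17.86 Y19.60
G1 X8.55 Y21.72
G1 X1.09 Y15.77
G1 X1.09 Y6.23
G1 X8.55 Y0.28
G1 X17.86 Y2.40
G1 X22.00 Y11.00
; layer 3
G0 Z4.50
G0 X22.00 Y11.00
G1 X17.86 Y19.60
G1 X8.55 Y21.72
G1 X1.09 Y15.77
G1 X1.09 Y6.23
G1 X8.55 Y0.28
G1 X17.86 Y2.40
G1 X22.00 Y11.00
; layer 4
G0 Z6.00
G0 X22.00 Y11.00
G1 X17.86 Y19.60
G1 X8.55 Y21.72
G1 X1.09 Y15.77
G1 X1.09 Y6.23
G1 X8.55 Y0.28
G1 X17.86 Y2.40
G1 X22.00 Y11.00
M2 ; end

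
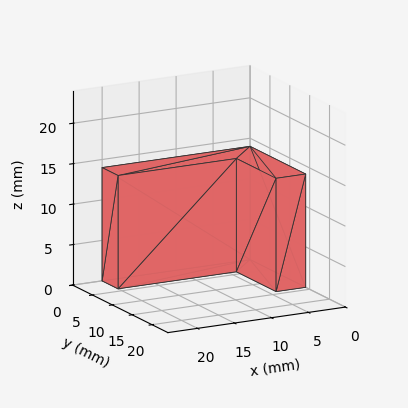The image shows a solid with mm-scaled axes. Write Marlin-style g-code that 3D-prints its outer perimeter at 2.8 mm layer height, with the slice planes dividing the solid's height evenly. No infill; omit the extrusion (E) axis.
Reading the render: the shape is an L-shaped prism: outer 20 × 14 mm, arm thicknesses ≈ 4 mm (horizontal) and 4 mm (vertical), extruded 14 mm in z (dimensions read to the nearest mm from the axis ticks). For the g-code, the solid's height is divided into equal slices at the stated Δz and each level perimeter traced with G1 moves after a G0 lift.

; perimeter-only toolpath
G21 ; units = mm
G90 ; absolute positioning
G28 ; home
; layer 1
G0 Z2.8
G0 X0.0 Y0.0
G1 X20.0 Y0.0
G1 X20.0 Y4.0
G1 X4.0 Y4.0
G1 X4.0 Y14.0
G1 X0.0 Y14.0
G1 X0.0 Y0.0
; layer 2
G0 Z5.6
G0 X0.0 Y0.0
G1 X20.0 Y0.0
G1 X20.0 Y4.0
G1 X4.0 Y4.0
G1 X4.0 Y14.0
G1 X0.0 Y14.0
G1 X0.0 Y0.0
; layer 3
G0 Z8.4
G0 X0.0 Y0.0
G1 X20.0 Y0.0
G1 X20.0 Y4.0
G1 X4.0 Y4.0
G1 X4.0 Y14.0
G1 X0.0 Y14.0
G1 X0.0 Y0.0
; layer 4
G0 Z11.2
G0 X0.0 Y0.0
G1 X20.0 Y0.0
G1 X20.0 Y4.0
G1 X4.0 Y4.0
G1 X4.0 Y14.0
G1 X0.0 Y14.0
G1 X0.0 Y0.0
; layer 5
G0 Z14.0
G0 X0.0 Y0.0
G1 X20.0 Y0.0
G1 X20.0 Y4.0
G1 X4.0 Y4.0
G1 X4.0 Y14.0
G1 X0.0 Y14.0
G1 X0.0 Y0.0
M2 ; end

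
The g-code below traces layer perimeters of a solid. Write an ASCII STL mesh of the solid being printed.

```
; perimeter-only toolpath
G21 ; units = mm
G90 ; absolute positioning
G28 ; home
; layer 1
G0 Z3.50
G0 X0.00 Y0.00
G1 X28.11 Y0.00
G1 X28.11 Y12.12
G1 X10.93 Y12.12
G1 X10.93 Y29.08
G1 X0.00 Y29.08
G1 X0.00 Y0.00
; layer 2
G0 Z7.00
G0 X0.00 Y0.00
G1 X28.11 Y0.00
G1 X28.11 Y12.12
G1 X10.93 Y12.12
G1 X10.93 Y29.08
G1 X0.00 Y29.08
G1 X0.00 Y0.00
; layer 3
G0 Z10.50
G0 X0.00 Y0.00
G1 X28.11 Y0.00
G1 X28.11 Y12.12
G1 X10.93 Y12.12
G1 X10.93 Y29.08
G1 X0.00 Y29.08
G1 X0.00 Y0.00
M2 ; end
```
solid part
  facet normal 0.0000 0.0000 -1.0000
    outer loop
      vertex 28.11 12.12 0.00
      vertex 28.11 0.00 0.00
      vertex 0.00 0.00 0.00
    endloop
  endfacet
  facet normal 0.0000 0.0000 -1.0000
    outer loop
      vertex 10.93 12.12 0.00
      vertex 28.11 12.12 0.00
      vertex 0.00 0.00 0.00
    endloop
  endfacet
  facet normal 0.0000 0.0000 -1.0000
    outer loop
      vertex 10.93 29.08 0.00
      vertex 10.93 12.12 0.00
      vertex 0.00 0.00 0.00
    endloop
  endfacet
  facet normal 0.0000 0.0000 -1.0000
    outer loop
      vertex 0.00 29.08 0.00
      vertex 10.93 29.08 0.00
      vertex 0.00 0.00 0.00
    endloop
  endfacet
  facet normal 0.0000 0.0000 1.0000
    outer loop
      vertex 0.00 0.00 10.50
      vertex 28.11 0.00 10.50
      vertex 28.11 12.12 10.50
    endloop
  endfacet
  facet normal 0.0000 0.0000 1.0000
    outer loop
      vertex 0.00 0.00 10.50
      vertex 28.11 12.12 10.50
      vertex 10.93 12.12 10.50
    endloop
  endfacet
  facet normal 0.0000 0.0000 1.0000
    outer loop
      vertex 0.00 0.00 10.50
      vertex 10.93 12.12 10.50
      vertex 10.93 29.08 10.50
    endloop
  endfacet
  facet normal 0.0000 0.0000 1.0000
    outer loop
      vertex 0.00 0.00 10.50
      vertex 10.93 29.08 10.50
      vertex 0.00 29.08 10.50
    endloop
  endfacet
  facet normal 0.0000 -1.0000 0.0000
    outer loop
      vertex 0.00 0.00 0.00
      vertex 28.11 0.00 0.00
      vertex 28.11 0.00 10.50
    endloop
  endfacet
  facet normal 0.0000 -1.0000 0.0000
    outer loop
      vertex 0.00 0.00 0.00
      vertex 28.11 0.00 10.50
      vertex 0.00 0.00 10.50
    endloop
  endfacet
  facet normal 1.0000 0.0000 0.0000
    outer loop
      vertex 28.11 0.00 0.00
      vertex 28.11 12.12 0.00
      vertex 28.11 12.12 10.50
    endloop
  endfacet
  facet normal 1.0000 0.0000 0.0000
    outer loop
      vertex 28.11 0.00 0.00
      vertex 28.11 12.12 10.50
      vertex 28.11 0.00 10.50
    endloop
  endfacet
  facet normal 0.0000 1.0000 0.0000
    outer loop
      vertex 28.11 12.12 0.00
      vertex 10.93 12.12 0.00
      vertex 10.93 12.12 10.50
    endloop
  endfacet
  facet normal 0.0000 1.0000 0.0000
    outer loop
      vertex 28.11 12.12 0.00
      vertex 10.93 12.12 10.50
      vertex 28.11 12.12 10.50
    endloop
  endfacet
  facet normal 1.0000 0.0000 0.0000
    outer loop
      vertex 10.93 12.12 0.00
      vertex 10.93 29.08 0.00
      vertex 10.93 29.08 10.50
    endloop
  endfacet
  facet normal 1.0000 0.0000 0.0000
    outer loop
      vertex 10.93 12.12 0.00
      vertex 10.93 29.08 10.50
      vertex 10.93 12.12 10.50
    endloop
  endfacet
  facet normal 0.0000 1.0000 0.0000
    outer loop
      vertex 10.93 29.08 0.00
      vertex 0.00 29.08 0.00
      vertex 0.00 29.08 10.50
    endloop
  endfacet
  facet normal 0.0000 1.0000 0.0000
    outer loop
      vertex 10.93 29.08 0.00
      vertex 0.00 29.08 10.50
      vertex 10.93 29.08 10.50
    endloop
  endfacet
  facet normal -1.0000 0.0000 0.0000
    outer loop
      vertex 0.00 29.08 0.00
      vertex 0.00 0.00 0.00
      vertex 0.00 0.00 10.50
    endloop
  endfacet
  facet normal -1.0000 0.0000 0.0000
    outer loop
      vertex 0.00 29.08 0.00
      vertex 0.00 0.00 10.50
      vertex 0.00 29.08 10.50
    endloop
  endfacet
endsolid part

The G0 Z moves step by Δz≈3.50 mm. Every layer's G1 loop is the same polygon, so the solid is a straight extrusion of it from z=0 to z≈10.5. Closing with flat bottom and top caps and triangulating gives 20 facets — an L-shaped prism: outer 28.1 × 29.1 mm, arm thicknesses ≈ 12.1 mm (horizontal) and 10.9 mm (vertical), extruded 10.5 mm in z.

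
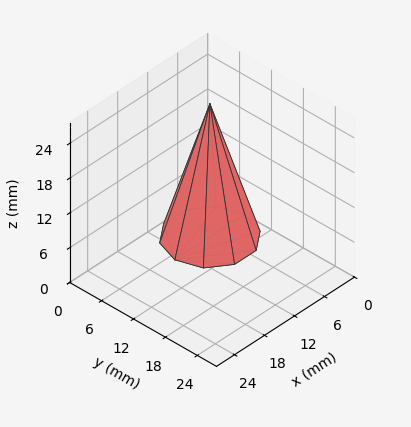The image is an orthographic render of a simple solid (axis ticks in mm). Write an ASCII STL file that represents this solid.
Reading the render: the shape is a regular 10-sided pyramid, base circumscribed radius ≈ 7 mm, apex at z ≈ 23 mm (dimensions read to the nearest mm from the axis ticks). For the STL, each face is triangulated and given an outward normal.

solid part
  facet normal 0.0000 0.0000 -1.0000
    outer loop
      vertex 9.16 13.66 0.00
      vertex 12.66 11.11 0.00
      vertex 14.00 7.00 0.00
    endloop
  endfacet
  facet normal 0.0000 0.0000 -1.0000
    outer loop
      vertex 4.84 13.66 0.00
      vertex 9.16 13.66 0.00
      vertex 14.00 7.00 0.00
    endloop
  endfacet
  facet normal 0.0000 0.0000 -1.0000
    outer loop
      vertex 1.34 11.11 0.00
      vertex 4.84 13.66 0.00
      vertex 14.00 7.00 0.00
    endloop
  endfacet
  facet normal 0.0000 0.0000 -1.0000
    outer loop
      vertex 0.00 7.00 0.00
      vertex 1.34 11.11 0.00
      vertex 14.00 7.00 0.00
    endloop
  endfacet
  facet normal 0.0000 0.0000 -1.0000
    outer loop
      vertex 1.34 2.89 0.00
      vertex 0.00 7.00 0.00
      vertex 14.00 7.00 0.00
    endloop
  endfacet
  facet normal 0.0000 0.0000 -1.0000
    outer loop
      vertex 4.84 0.34 0.00
      vertex 1.34 2.89 0.00
      vertex 14.00 7.00 0.00
    endloop
  endfacet
  facet normal 0.0000 0.0000 -1.0000
    outer loop
      vertex 9.16 0.34 0.00
      vertex 4.84 0.34 0.00
      vertex 14.00 7.00 0.00
    endloop
  endfacet
  facet normal 0.0000 0.0000 -1.0000
    outer loop
      vertex 12.66 2.89 0.00
      vertex 9.16 0.34 0.00
      vertex 14.00 7.00 0.00
    endloop
  endfacet
  facet normal 0.9133 0.2978 0.2780
    outer loop
      vertex 14.00 7.00 0.00
      vertex 12.66 11.11 0.00
      vertex 7.00 7.00 23.00
    endloop
  endfacet
  facet normal 0.5657 0.7764 0.2779
    outer loop
      vertex 12.66 11.11 0.00
      vertex 9.16 13.66 0.00
      vertex 7.00 7.00 23.00
    endloop
  endfacet
  facet normal 0.0000 0.9605 0.2781
    outer loop
      vertex 9.16 13.66 0.00
      vertex 4.84 13.66 0.00
      vertex 7.00 7.00 23.00
    endloop
  endfacet
  facet normal -0.5657 0.7764 0.2779
    outer loop
      vertex 4.84 13.66 0.00
      vertex 1.34 11.11 0.00
      vertex 7.00 7.00 23.00
    endloop
  endfacet
  facet normal -0.9133 0.2978 0.2780
    outer loop
      vertex 1.34 11.11 0.00
      vertex 0.00 7.00 0.00
      vertex 7.00 7.00 23.00
    endloop
  endfacet
  facet normal -0.9133 -0.2978 0.2780
    outer loop
      vertex 0.00 7.00 0.00
      vertex 1.34 2.89 0.00
      vertex 7.00 7.00 23.00
    endloop
  endfacet
  facet normal -0.5657 -0.7764 0.2779
    outer loop
      vertex 1.34 2.89 0.00
      vertex 4.84 0.34 0.00
      vertex 7.00 7.00 23.00
    endloop
  endfacet
  facet normal 0.0000 -0.9605 0.2781
    outer loop
      vertex 4.84 0.34 0.00
      vertex 9.16 0.34 0.00
      vertex 7.00 7.00 23.00
    endloop
  endfacet
  facet normal 0.5657 -0.7764 0.2779
    outer loop
      vertex 9.16 0.34 0.00
      vertex 12.66 2.89 0.00
      vertex 7.00 7.00 23.00
    endloop
  endfacet
  facet normal 0.9133 -0.2978 0.2780
    outer loop
      vertex 12.66 2.89 0.00
      vertex 14.00 7.00 0.00
      vertex 7.00 7.00 23.00
    endloop
  endfacet
endsolid part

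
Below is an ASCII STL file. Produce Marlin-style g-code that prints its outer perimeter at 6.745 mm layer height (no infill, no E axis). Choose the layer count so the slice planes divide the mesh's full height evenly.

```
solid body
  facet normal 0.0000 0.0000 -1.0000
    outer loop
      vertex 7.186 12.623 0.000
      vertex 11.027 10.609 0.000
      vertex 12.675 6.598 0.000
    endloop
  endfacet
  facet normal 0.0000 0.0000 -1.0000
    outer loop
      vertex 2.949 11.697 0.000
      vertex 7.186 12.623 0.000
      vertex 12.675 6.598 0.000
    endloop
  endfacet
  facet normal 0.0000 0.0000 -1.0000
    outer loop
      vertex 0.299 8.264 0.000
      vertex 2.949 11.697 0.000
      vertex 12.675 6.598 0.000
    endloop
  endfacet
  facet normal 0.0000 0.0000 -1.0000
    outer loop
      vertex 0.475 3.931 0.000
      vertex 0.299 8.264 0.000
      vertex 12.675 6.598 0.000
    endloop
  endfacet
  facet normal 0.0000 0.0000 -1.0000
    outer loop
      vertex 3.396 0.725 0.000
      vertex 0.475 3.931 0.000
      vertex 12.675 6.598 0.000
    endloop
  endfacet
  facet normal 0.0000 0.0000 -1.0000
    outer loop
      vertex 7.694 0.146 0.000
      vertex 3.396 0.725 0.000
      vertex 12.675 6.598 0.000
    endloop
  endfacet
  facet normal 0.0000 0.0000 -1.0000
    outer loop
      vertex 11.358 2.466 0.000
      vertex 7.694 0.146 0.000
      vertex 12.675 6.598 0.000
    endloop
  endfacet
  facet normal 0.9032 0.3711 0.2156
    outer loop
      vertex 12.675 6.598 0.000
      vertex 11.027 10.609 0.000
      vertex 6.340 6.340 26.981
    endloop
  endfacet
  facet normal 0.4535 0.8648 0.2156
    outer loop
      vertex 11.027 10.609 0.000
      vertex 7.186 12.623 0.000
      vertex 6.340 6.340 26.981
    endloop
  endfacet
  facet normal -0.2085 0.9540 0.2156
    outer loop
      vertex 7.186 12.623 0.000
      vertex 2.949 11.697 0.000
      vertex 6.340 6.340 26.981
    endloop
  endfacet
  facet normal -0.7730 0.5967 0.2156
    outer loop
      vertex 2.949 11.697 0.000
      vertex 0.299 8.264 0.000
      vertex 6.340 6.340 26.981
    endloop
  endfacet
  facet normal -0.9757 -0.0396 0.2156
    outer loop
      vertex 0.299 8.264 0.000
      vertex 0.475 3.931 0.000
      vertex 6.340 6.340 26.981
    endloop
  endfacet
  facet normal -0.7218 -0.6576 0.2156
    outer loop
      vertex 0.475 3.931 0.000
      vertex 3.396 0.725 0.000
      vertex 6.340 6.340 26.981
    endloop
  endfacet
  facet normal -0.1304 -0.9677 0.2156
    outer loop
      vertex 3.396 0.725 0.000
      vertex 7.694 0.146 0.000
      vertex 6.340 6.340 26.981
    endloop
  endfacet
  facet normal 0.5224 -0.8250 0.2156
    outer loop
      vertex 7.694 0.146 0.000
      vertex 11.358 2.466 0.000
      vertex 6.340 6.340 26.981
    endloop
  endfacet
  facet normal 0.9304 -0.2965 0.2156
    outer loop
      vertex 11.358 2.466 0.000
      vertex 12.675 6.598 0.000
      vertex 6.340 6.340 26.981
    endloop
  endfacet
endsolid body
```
; perimeter-only toolpath
G21 ; units = mm
G90 ; absolute positioning
G28 ; home
; layer 1
G0 Z6.745
G0 X11.091 Y6.534
G1 X9.855 Y9.542
G1 X6.974 Y11.052
G1 X3.797 Y10.358
G1 X1.809 Y7.783
G1 X1.941 Y4.533
G1 X4.132 Y2.129
G1 X7.356 Y1.694
G1 X10.104 Y3.434
G1 X11.091 Y6.534
; layer 2
G0 Z13.491
G0 X9.508 Y6.469
G1 X8.683 Y8.474
G1 X6.763 Y9.482
G1 X4.644 Y9.018
G1 X3.320 Y7.302
G1 X3.407 Y5.136
G1 X4.868 Y3.532
G1 X7.017 Y3.243
G1 X8.849 Y4.403
G1 X9.508 Y6.469
; layer 3
G0 Z20.236
G0 X7.924 Y6.405
G1 X7.512 Y7.407
G1 X6.551 Y7.911
G1 X5.492 Y7.679
G1 X4.830 Y6.821
G1 X4.874 Y5.738
G1 X5.604 Y4.936
G1 X6.678 Y4.792
G1 X7.595 Y5.372
G1 X7.924 Y6.405
M2 ; end

The solid is a regular 9-sided pyramid, base circumscribed radius ≈ 6.34 mm, apex at z ≈ 27 mm. Slicing at Δz = 6.745 mm — 4 equal slices spanning the solid's height, so layer i sits at z = i·h/4 — gives 3 non-empty perimeters. Each is a 9-segment closed polygon; G0 lifts to the layer z and rapids to the start vertex, then G1 traces the edges. The cross-section shrinks linearly with z (the slice at the apex is degenerate and omitted).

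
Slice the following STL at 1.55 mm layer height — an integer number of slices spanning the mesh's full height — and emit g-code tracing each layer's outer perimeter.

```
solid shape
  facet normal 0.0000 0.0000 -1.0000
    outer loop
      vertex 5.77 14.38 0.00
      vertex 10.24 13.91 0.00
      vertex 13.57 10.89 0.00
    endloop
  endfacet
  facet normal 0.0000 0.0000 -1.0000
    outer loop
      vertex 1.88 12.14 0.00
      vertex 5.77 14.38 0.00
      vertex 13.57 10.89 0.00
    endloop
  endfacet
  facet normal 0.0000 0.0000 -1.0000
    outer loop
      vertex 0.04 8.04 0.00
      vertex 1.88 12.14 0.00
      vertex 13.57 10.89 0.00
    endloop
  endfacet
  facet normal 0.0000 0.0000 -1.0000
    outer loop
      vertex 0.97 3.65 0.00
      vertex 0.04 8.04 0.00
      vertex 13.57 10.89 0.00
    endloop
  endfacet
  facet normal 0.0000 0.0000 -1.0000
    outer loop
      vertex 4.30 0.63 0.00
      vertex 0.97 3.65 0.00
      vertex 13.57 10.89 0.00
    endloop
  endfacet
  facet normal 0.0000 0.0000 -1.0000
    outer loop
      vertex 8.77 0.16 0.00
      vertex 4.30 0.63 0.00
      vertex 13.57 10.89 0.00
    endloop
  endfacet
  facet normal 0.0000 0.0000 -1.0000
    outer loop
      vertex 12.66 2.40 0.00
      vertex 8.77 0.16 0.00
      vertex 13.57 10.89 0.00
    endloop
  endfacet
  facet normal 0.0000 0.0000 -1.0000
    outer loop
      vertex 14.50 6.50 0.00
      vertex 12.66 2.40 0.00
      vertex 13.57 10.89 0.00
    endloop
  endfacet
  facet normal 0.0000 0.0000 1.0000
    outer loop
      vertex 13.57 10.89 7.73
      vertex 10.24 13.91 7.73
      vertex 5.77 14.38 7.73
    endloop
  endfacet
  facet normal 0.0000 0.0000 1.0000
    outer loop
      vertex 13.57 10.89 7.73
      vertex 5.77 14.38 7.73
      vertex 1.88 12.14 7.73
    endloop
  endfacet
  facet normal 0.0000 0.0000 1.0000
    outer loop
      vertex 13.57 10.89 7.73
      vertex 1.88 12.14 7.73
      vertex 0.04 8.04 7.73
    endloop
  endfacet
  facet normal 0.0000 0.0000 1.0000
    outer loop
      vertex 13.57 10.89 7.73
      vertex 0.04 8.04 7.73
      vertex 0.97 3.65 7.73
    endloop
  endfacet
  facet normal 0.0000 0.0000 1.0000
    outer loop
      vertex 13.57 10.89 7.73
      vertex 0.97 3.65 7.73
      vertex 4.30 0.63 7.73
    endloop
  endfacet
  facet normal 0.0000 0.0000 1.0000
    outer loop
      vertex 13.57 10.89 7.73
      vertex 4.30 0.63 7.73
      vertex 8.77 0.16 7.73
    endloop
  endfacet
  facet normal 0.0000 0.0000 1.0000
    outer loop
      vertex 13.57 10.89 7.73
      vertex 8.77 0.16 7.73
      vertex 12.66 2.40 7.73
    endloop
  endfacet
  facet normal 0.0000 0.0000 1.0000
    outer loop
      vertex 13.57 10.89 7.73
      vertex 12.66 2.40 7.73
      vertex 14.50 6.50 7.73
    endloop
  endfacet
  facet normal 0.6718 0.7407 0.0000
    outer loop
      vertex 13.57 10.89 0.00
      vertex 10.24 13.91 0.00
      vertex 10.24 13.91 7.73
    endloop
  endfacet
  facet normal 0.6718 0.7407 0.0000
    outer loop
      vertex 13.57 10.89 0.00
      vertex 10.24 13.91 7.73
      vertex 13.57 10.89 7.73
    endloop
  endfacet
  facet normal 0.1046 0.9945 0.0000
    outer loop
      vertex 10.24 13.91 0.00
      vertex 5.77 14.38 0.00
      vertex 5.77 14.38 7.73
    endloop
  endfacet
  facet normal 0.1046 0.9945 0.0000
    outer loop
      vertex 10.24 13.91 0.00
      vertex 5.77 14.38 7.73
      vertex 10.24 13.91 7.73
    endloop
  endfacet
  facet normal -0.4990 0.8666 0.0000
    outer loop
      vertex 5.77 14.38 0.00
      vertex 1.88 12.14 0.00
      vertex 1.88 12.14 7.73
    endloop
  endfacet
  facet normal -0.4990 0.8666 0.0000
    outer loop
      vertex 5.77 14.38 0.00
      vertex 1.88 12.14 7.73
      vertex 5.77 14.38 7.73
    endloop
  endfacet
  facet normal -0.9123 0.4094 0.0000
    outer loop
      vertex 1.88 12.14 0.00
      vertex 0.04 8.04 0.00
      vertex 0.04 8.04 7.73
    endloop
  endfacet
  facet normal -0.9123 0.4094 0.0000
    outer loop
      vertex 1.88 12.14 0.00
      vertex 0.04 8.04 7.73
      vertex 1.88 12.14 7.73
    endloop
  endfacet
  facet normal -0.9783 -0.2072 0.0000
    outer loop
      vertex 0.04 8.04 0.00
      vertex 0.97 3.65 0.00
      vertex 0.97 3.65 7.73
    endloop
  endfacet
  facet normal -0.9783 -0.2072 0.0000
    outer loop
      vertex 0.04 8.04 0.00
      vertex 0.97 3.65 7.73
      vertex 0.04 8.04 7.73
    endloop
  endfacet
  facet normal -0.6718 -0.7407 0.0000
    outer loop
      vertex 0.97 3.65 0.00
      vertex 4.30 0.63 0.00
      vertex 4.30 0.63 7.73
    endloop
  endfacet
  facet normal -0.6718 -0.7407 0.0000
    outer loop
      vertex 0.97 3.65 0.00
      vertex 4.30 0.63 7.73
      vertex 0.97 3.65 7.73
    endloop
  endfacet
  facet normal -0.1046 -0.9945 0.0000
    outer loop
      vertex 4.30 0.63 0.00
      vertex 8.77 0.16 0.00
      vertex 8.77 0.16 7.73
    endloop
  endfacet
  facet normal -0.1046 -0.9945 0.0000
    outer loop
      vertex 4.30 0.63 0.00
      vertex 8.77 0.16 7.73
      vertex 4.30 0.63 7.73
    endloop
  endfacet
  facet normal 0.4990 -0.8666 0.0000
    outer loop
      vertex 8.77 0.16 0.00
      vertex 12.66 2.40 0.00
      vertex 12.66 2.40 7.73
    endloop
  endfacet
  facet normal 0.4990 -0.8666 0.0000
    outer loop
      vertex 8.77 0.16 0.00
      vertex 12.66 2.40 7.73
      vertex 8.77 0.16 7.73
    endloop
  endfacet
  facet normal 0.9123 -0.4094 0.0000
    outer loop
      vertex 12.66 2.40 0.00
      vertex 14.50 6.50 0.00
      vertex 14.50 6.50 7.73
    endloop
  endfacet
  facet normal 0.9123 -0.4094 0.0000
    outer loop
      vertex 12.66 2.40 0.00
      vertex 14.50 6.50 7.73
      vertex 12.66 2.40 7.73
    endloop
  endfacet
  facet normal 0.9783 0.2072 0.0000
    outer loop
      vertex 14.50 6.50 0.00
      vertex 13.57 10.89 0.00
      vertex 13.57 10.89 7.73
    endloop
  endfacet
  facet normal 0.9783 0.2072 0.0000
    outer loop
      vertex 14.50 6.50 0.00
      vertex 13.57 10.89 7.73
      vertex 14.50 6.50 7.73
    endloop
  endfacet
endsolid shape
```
; perimeter-only toolpath
G21 ; units = mm
G90 ; absolute positioning
G28 ; home
; layer 1
G0 Z1.55
G0 X13.57 Y10.89
G1 X10.24 Y13.91
G1 X5.77 Y14.38
G1 X1.88 Y12.14
G1 X0.04 Y8.04
G1 X0.97 Y3.65
G1 X4.30 Y0.63
G1 X8.77 Y0.16
G1 X12.66 Y2.40
G1 X14.50 Y6.50
G1 X13.57 Y10.89
; layer 2
G0 Z3.09
G0 X13.57 Y10.89
G1 X10.24 Y13.91
G1 X5.77 Y14.38
G1 X1.88 Y12.14
G1 X0.04 Y8.04
G1 X0.97 Y3.65
G1 X4.30 Y0.63
G1 X8.77 Y0.16
G1 X12.66 Y2.40
G1 X14.50 Y6.50
G1 X13.57 Y10.89
; layer 3
G0 Z4.64
G0 X13.57 Y10.89
G1 X10.24 Y13.91
G1 X5.77 Y14.38
G1 X1.88 Y12.14
G1 X0.04 Y8.04
G1 X0.97 Y3.65
G1 X4.30 Y0.63
G1 X8.77 Y0.16
G1 X12.66 Y2.40
G1 X14.50 Y6.50
G1 X13.57 Y10.89
; layer 4
G0 Z6.18
G0 X13.57 Y10.89
G1 X10.24 Y13.91
G1 X5.77 Y14.38
G1 X1.88 Y12.14
G1 X0.04 Y8.04
G1 X0.97 Y3.65
G1 X4.30 Y0.63
G1 X8.77 Y0.16
G1 X12.66 Y2.40
G1 X14.50 Y6.50
G1 X13.57 Y10.89
; layer 5
G0 Z7.73
G0 X13.57 Y10.89
G1 X10.24 Y13.91
G1 X5.77 Y14.38
G1 X1.88 Y12.14
G1 X0.04 Y8.04
G1 X0.97 Y3.65
G1 X4.30 Y0.63
G1 X8.77 Y0.16
G1 X12.66 Y2.40
G1 X14.50 Y6.50
G1 X13.57 Y10.89
M2 ; end

The solid is a regular 10-sided prism (a cylinder approximated with 10 flat sides), circumscribed radius ≈ 7.27 mm, height ≈ 7.73 mm. Slicing at Δz = 1.55 mm — 5 equal slices spanning the solid's height, so layer i sits at z = i·h/5 — gives 5 non-empty perimeters. Each is a 10-segment closed polygon; G0 lifts to the layer z and rapids to the start vertex, then G1 traces the edges.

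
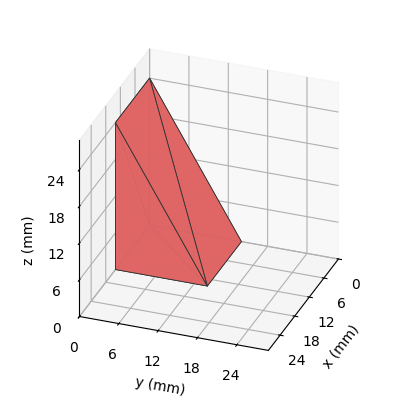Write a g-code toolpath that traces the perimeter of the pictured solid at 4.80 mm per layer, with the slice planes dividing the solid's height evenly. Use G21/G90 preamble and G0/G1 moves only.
Reading the render: the shape is a wedge (ramp): 14 × 14 mm base, rising to 24 mm along the y=0 edge and sloping linearly to z=0 at y=14 (dimensions read to the nearest mm from the axis ticks). For the g-code, the solid's height is divided into equal slices at the stated Δz and each level perimeter traced with G1 moves after a G0 lift.

; perimeter-only toolpath
G21 ; units = mm
G90 ; absolute positioning
G28 ; home
; layer 1
G0 Z4.80
G0 X0.00 Y0.00
G1 X14.00 Y0.00
G1 X14.00 Y11.20
G1 X0.00 Y11.20
G1 X0.00 Y0.00
; layer 2
G0 Z9.60
G0 X0.00 Y0.00
G1 X14.00 Y0.00
G1 X14.00 Y8.40
G1 X0.00 Y8.40
G1 X0.00 Y0.00
; layer 3
G0 Z14.40
G0 X0.00 Y0.00
G1 X14.00 Y0.00
G1 X14.00 Y5.60
G1 X0.00 Y5.60
G1 X0.00 Y0.00
; layer 4
G0 Z19.20
G0 X0.00 Y0.00
G1 X14.00 Y0.00
G1 X14.00 Y2.80
G1 X0.00 Y2.80
G1 X0.00 Y0.00
M2 ; end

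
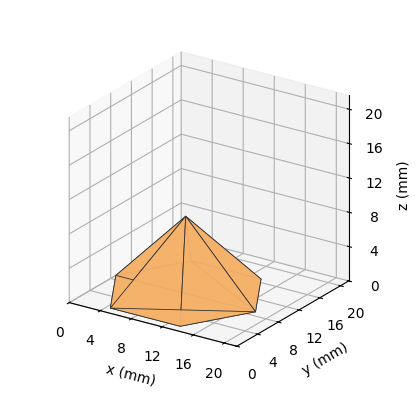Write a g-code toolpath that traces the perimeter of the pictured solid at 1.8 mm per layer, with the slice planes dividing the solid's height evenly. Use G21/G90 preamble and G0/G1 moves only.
Reading the render: the shape is a regular 6-sided pyramid, base circumscribed radius ≈ 9 mm, apex at z ≈ 9 mm (dimensions read to the nearest mm from the axis ticks). For the g-code, the solid's height is divided into equal slices at the stated Δz and each level perimeter traced with G1 moves after a G0 lift.

; perimeter-only toolpath
G21 ; units = mm
G90 ; absolute positioning
G28 ; home
; layer 1
G0 Z1.8
G0 X16.2 Y9.0
G1 X12.6 Y15.2
G1 X5.4 Y15.2
G1 X1.8 Y9.0
G1 X5.4 Y2.8
G1 X12.6 Y2.8
G1 X16.2 Y9.0
; layer 2
G0 Z3.6
G0 X14.4 Y9.0
G1 X11.7 Y13.7
G1 X6.3 Y13.7
G1 X3.6 Y9.0
G1 X6.3 Y4.3
G1 X11.7 Y4.3
G1 X14.4 Y9.0
; layer 3
G0 Z5.4
G0 X12.6 Y9.0
G1 X10.8 Y12.1
G1 X7.2 Y12.1
G1 X5.4 Y9.0
G1 X7.2 Y5.9
G1 X10.8 Y5.9
G1 X12.6 Y9.0
; layer 4
G0 Z7.2
G0 X10.8 Y9.0
G1 X9.9 Y10.6
G1 X8.1 Y10.6
G1 X7.2 Y9.0
G1 X8.1 Y7.4
G1 X9.9 Y7.4
G1 X10.8 Y9.0
M2 ; end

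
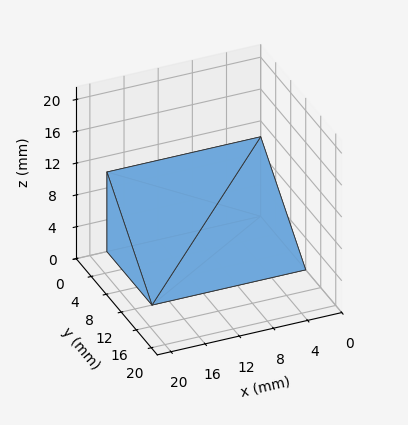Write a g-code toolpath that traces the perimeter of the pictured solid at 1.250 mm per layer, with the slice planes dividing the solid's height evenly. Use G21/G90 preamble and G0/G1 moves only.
Reading the render: the shape is a wedge (ramp): 18 × 12 mm base, rising to 10 mm along the y=0 edge and sloping linearly to z=0 at y=12 (dimensions read to the nearest mm from the axis ticks). For the g-code, the solid's height is divided into equal slices at the stated Δz and each level perimeter traced with G1 moves after a G0 lift.

; perimeter-only toolpath
G21 ; units = mm
G90 ; absolute positioning
G28 ; home
; layer 1
G0 Z1.250
G0 X0.000 Y0.000
G1 X18.000 Y0.000
G1 X18.000 Y10.500
G1 X0.000 Y10.500
G1 X0.000 Y0.000
; layer 2
G0 Z2.500
G0 X0.000 Y0.000
G1 X18.000 Y0.000
G1 X18.000 Y9.000
G1 X0.000 Y9.000
G1 X0.000 Y0.000
; layer 3
G0 Z3.750
G0 X0.000 Y0.000
G1 X18.000 Y0.000
G1 X18.000 Y7.500
G1 X0.000 Y7.500
G1 X0.000 Y0.000
; layer 4
G0 Z5.000
G0 X0.000 Y0.000
G1 X18.000 Y0.000
G1 X18.000 Y6.000
G1 X0.000 Y6.000
G1 X0.000 Y0.000
; layer 5
G0 Z6.250
G0 X0.000 Y0.000
G1 X18.000 Y0.000
G1 X18.000 Y4.500
G1 X0.000 Y4.500
G1 X0.000 Y0.000
; layer 6
G0 Z7.500
G0 X0.000 Y0.000
G1 X18.000 Y0.000
G1 X18.000 Y3.000
G1 X0.000 Y3.000
G1 X0.000 Y0.000
; layer 7
G0 Z8.750
G0 X0.000 Y0.000
G1 X18.000 Y0.000
G1 X18.000 Y1.500
G1 X0.000 Y1.500
G1 X0.000 Y0.000
M2 ; end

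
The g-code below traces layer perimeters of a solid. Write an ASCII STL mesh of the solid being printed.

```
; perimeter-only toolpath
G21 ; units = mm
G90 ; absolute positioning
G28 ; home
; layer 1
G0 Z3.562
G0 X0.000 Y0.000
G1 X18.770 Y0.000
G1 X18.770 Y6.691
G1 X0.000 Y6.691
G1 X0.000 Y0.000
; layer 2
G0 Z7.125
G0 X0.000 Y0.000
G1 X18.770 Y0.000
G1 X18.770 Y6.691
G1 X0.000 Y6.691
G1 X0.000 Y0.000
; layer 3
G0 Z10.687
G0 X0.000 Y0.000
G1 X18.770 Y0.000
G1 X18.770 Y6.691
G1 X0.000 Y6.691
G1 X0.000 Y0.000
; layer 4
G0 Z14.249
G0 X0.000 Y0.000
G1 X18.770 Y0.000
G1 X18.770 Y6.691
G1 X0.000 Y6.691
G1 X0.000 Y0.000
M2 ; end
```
solid part
  facet normal 0.0000 0.0000 -1.0000
    outer loop
      vertex 18.770 6.691 0.000
      vertex 18.770 0.000 0.000
      vertex 0.000 0.000 0.000
    endloop
  endfacet
  facet normal 0.0000 0.0000 -1.0000
    outer loop
      vertex 0.000 6.691 0.000
      vertex 18.770 6.691 0.000
      vertex 0.000 0.000 0.000
    endloop
  endfacet
  facet normal 0.0000 0.0000 1.0000
    outer loop
      vertex 0.000 0.000 14.249
      vertex 18.770 0.000 14.249
      vertex 18.770 6.691 14.249
    endloop
  endfacet
  facet normal 0.0000 0.0000 1.0000
    outer loop
      vertex 0.000 0.000 14.249
      vertex 18.770 6.691 14.249
      vertex 0.000 6.691 14.249
    endloop
  endfacet
  facet normal 0.0000 -1.0000 0.0000
    outer loop
      vertex 0.000 0.000 0.000
      vertex 18.770 0.000 0.000
      vertex 18.770 0.000 14.249
    endloop
  endfacet
  facet normal 0.0000 -1.0000 0.0000
    outer loop
      vertex 0.000 0.000 0.000
      vertex 18.770 0.000 14.249
      vertex 0.000 0.000 14.249
    endloop
  endfacet
  facet normal 0.0000 1.0000 0.0000
    outer loop
      vertex 18.770 6.691 14.249
      vertex 18.770 6.691 0.000
      vertex 0.000 6.691 0.000
    endloop
  endfacet
  facet normal 0.0000 1.0000 0.0000
    outer loop
      vertex 0.000 6.691 14.249
      vertex 18.770 6.691 14.249
      vertex 0.000 6.691 0.000
    endloop
  endfacet
  facet normal -1.0000 0.0000 0.0000
    outer loop
      vertex 0.000 6.691 14.249
      vertex 0.000 6.691 0.000
      vertex 0.000 0.000 0.000
    endloop
  endfacet
  facet normal -1.0000 0.0000 0.0000
    outer loop
      vertex 0.000 0.000 14.249
      vertex 0.000 6.691 14.249
      vertex 0.000 0.000 0.000
    endloop
  endfacet
  facet normal 1.0000 0.0000 0.0000
    outer loop
      vertex 18.770 0.000 0.000
      vertex 18.770 6.691 0.000
      vertex 18.770 6.691 14.249
    endloop
  endfacet
  facet normal 1.0000 0.0000 0.0000
    outer loop
      vertex 18.770 0.000 0.000
      vertex 18.770 6.691 14.249
      vertex 18.770 0.000 14.249
    endloop
  endfacet
endsolid part

The G0 Z moves step by Δz≈3.562 mm. Every layer's G1 loop is the same polygon, so the solid is a straight extrusion of it from z=0 to z≈14.2. Closing with flat bottom and top caps and triangulating gives 12 facets — a rectangular box, roughly 18.8 × 6.69 mm footprint and 14.2 mm tall.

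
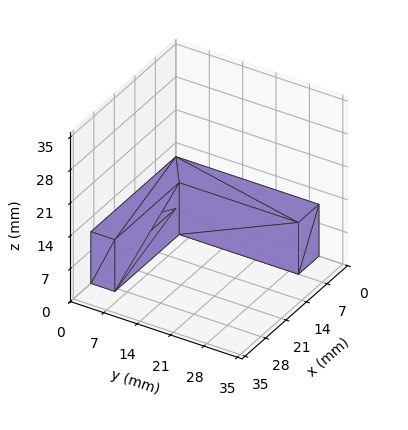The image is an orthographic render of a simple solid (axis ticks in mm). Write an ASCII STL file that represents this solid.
Reading the render: the shape is an L-shaped prism: outer 29 × 30 mm, arm thicknesses ≈ 5 mm (horizontal) and 7 mm (vertical), extruded 11 mm in z (dimensions read to the nearest mm from the axis ticks). For the STL, each face is triangulated and given an outward normal.

solid part
  facet normal 0.0000 0.0000 -1.0000
    outer loop
      vertex 29.000 5.000 0.000
      vertex 29.000 0.000 0.000
      vertex 0.000 0.000 0.000
    endloop
  endfacet
  facet normal 0.0000 0.0000 -1.0000
    outer loop
      vertex 7.000 5.000 0.000
      vertex 29.000 5.000 0.000
      vertex 0.000 0.000 0.000
    endloop
  endfacet
  facet normal 0.0000 0.0000 -1.0000
    outer loop
      vertex 7.000 30.000 0.000
      vertex 7.000 5.000 0.000
      vertex 0.000 0.000 0.000
    endloop
  endfacet
  facet normal 0.0000 0.0000 -1.0000
    outer loop
      vertex 0.000 30.000 0.000
      vertex 7.000 30.000 0.000
      vertex 0.000 0.000 0.000
    endloop
  endfacet
  facet normal 0.0000 0.0000 1.0000
    outer loop
      vertex 0.000 0.000 11.000
      vertex 29.000 0.000 11.000
      vertex 29.000 5.000 11.000
    endloop
  endfacet
  facet normal 0.0000 0.0000 1.0000
    outer loop
      vertex 0.000 0.000 11.000
      vertex 29.000 5.000 11.000
      vertex 7.000 5.000 11.000
    endloop
  endfacet
  facet normal 0.0000 0.0000 1.0000
    outer loop
      vertex 0.000 0.000 11.000
      vertex 7.000 5.000 11.000
      vertex 7.000 30.000 11.000
    endloop
  endfacet
  facet normal 0.0000 0.0000 1.0000
    outer loop
      vertex 0.000 0.000 11.000
      vertex 7.000 30.000 11.000
      vertex 0.000 30.000 11.000
    endloop
  endfacet
  facet normal 0.0000 -1.0000 0.0000
    outer loop
      vertex 0.000 0.000 0.000
      vertex 29.000 0.000 0.000
      vertex 29.000 0.000 11.000
    endloop
  endfacet
  facet normal 0.0000 -1.0000 0.0000
    outer loop
      vertex 0.000 0.000 0.000
      vertex 29.000 0.000 11.000
      vertex 0.000 0.000 11.000
    endloop
  endfacet
  facet normal 1.0000 0.0000 0.0000
    outer loop
      vertex 29.000 0.000 0.000
      vertex 29.000 5.000 0.000
      vertex 29.000 5.000 11.000
    endloop
  endfacet
  facet normal 1.0000 0.0000 0.0000
    outer loop
      vertex 29.000 0.000 0.000
      vertex 29.000 5.000 11.000
      vertex 29.000 0.000 11.000
    endloop
  endfacet
  facet normal 0.0000 1.0000 0.0000
    outer loop
      vertex 29.000 5.000 0.000
      vertex 7.000 5.000 0.000
      vertex 7.000 5.000 11.000
    endloop
  endfacet
  facet normal 0.0000 1.0000 0.0000
    outer loop
      vertex 29.000 5.000 0.000
      vertex 7.000 5.000 11.000
      vertex 29.000 5.000 11.000
    endloop
  endfacet
  facet normal 1.0000 0.0000 0.0000
    outer loop
      vertex 7.000 5.000 0.000
      vertex 7.000 30.000 0.000
      vertex 7.000 30.000 11.000
    endloop
  endfacet
  facet normal 1.0000 0.0000 0.0000
    outer loop
      vertex 7.000 5.000 0.000
      vertex 7.000 30.000 11.000
      vertex 7.000 5.000 11.000
    endloop
  endfacet
  facet normal 0.0000 1.0000 0.0000
    outer loop
      vertex 7.000 30.000 0.000
      vertex 0.000 30.000 0.000
      vertex 0.000 30.000 11.000
    endloop
  endfacet
  facet normal 0.0000 1.0000 0.0000
    outer loop
      vertex 7.000 30.000 0.000
      vertex 0.000 30.000 11.000
      vertex 7.000 30.000 11.000
    endloop
  endfacet
  facet normal -1.0000 0.0000 0.0000
    outer loop
      vertex 0.000 30.000 0.000
      vertex 0.000 0.000 0.000
      vertex 0.000 0.000 11.000
    endloop
  endfacet
  facet normal -1.0000 0.0000 0.0000
    outer loop
      vertex 0.000 30.000 0.000
      vertex 0.000 0.000 11.000
      vertex 0.000 30.000 11.000
    endloop
  endfacet
endsolid part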